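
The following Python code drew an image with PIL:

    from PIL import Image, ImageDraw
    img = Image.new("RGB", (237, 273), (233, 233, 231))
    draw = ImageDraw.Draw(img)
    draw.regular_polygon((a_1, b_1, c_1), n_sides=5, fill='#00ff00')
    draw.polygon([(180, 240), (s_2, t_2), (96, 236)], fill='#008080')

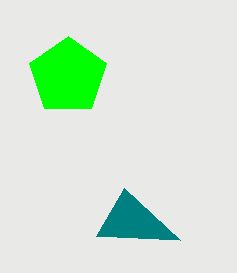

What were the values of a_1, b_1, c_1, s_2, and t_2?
a_1 = 68; b_1 = 76; c_1 = 40; s_2 = 124; t_2 = 188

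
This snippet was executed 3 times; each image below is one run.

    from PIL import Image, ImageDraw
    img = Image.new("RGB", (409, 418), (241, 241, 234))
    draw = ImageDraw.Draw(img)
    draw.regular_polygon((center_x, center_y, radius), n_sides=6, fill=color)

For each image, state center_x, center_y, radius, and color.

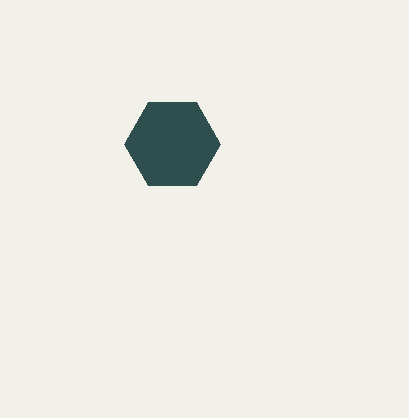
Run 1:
center_x = 172
center_y = 144
radius = 48
color = 'darkslategray'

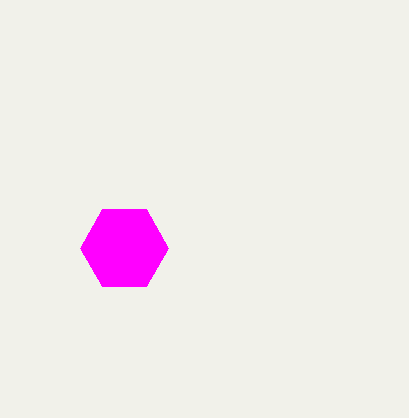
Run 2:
center_x = 124
center_y = 248
radius = 44
color = 'magenta'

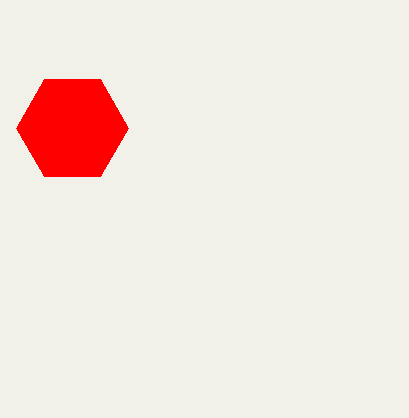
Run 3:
center_x = 72; center_y = 128; radius = 56; color = 'red'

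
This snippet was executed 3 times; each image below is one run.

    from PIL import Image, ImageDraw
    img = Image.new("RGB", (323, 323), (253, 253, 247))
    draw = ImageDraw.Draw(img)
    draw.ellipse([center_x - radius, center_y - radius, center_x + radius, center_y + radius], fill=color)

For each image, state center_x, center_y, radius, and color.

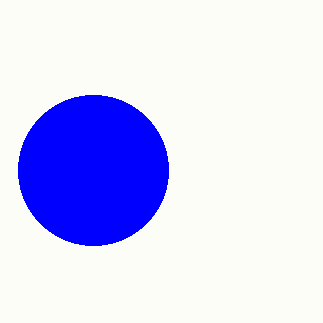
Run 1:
center_x = 93; center_y = 170; radius = 75; color = 'blue'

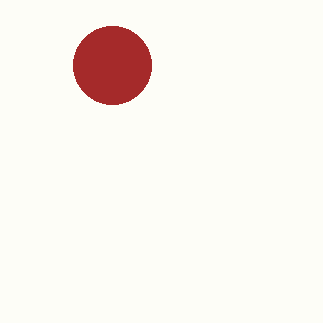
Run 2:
center_x = 112, center_y = 65, radius = 39, color = 'brown'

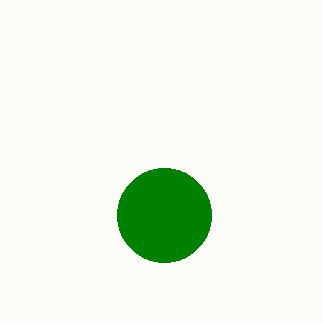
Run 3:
center_x = 164
center_y = 215
radius = 47
color = 'green'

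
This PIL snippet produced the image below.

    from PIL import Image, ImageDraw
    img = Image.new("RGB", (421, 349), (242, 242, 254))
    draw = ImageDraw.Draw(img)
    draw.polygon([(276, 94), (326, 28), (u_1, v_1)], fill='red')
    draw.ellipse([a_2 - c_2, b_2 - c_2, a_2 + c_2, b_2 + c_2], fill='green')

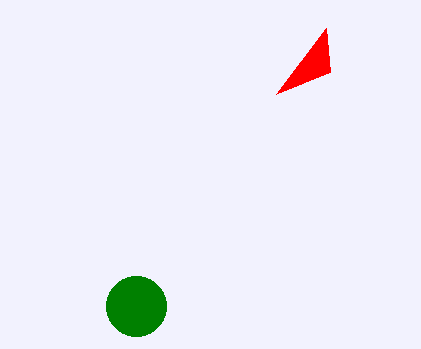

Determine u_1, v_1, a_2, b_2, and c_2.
u_1 = 330
v_1 = 72
a_2 = 136
b_2 = 306
c_2 = 30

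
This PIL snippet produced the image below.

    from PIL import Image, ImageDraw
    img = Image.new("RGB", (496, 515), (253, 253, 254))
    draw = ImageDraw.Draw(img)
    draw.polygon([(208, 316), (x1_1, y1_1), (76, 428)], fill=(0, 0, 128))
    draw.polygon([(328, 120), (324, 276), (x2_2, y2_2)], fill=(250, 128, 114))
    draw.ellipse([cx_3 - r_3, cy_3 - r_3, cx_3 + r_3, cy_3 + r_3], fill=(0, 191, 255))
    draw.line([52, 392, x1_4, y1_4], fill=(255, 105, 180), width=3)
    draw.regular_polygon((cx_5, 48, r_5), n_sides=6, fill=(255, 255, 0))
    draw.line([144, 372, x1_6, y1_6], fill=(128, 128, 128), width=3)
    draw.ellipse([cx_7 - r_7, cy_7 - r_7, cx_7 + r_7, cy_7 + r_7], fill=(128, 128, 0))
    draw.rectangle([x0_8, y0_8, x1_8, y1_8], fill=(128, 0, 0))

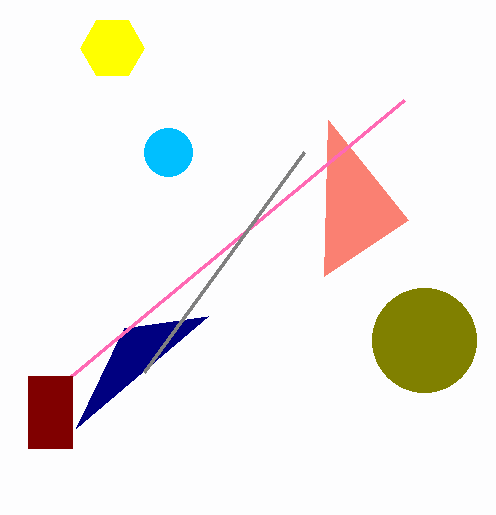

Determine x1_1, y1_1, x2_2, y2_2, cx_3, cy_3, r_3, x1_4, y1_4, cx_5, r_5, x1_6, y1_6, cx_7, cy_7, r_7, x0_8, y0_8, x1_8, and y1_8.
x1_1 = 124
y1_1 = 328
x2_2 = 408
y2_2 = 220
cx_3 = 168
cy_3 = 152
r_3 = 24
x1_4 = 404
y1_4 = 100
cx_5 = 112
r_5 = 32
x1_6 = 304
y1_6 = 152
cx_7 = 424
cy_7 = 340
r_7 = 52
x0_8 = 28
y0_8 = 376
x1_8 = 72
y1_8 = 448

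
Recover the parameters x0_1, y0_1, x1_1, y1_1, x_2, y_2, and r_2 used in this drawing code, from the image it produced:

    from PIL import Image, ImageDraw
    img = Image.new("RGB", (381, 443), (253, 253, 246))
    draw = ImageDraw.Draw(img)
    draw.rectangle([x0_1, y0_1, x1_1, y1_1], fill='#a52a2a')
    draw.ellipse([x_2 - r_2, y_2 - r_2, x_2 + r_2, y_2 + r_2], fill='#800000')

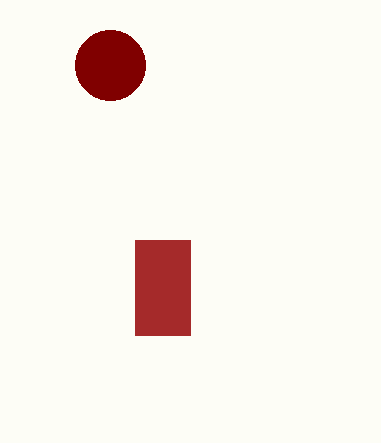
x0_1 = 135; y0_1 = 240; x1_1 = 190; y1_1 = 335; x_2 = 110; y_2 = 65; r_2 = 35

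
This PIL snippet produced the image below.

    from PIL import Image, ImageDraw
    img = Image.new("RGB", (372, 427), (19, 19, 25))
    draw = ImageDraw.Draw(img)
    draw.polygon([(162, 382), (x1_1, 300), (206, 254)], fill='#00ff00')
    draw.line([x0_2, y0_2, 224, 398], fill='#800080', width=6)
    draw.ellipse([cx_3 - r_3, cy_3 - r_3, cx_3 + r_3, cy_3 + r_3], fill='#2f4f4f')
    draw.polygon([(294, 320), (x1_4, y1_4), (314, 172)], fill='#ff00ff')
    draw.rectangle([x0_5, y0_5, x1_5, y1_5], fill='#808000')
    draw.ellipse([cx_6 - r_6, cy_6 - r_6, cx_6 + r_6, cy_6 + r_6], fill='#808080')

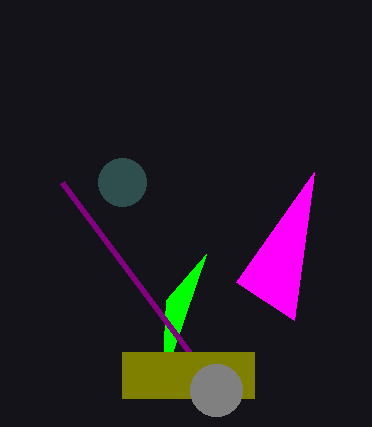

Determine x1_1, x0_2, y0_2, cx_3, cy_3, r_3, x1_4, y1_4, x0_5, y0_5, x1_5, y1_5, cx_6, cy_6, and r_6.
x1_1 = 166; x0_2 = 62; y0_2 = 182; cx_3 = 122; cy_3 = 182; r_3 = 24; x1_4 = 236; y1_4 = 282; x0_5 = 122; y0_5 = 352; x1_5 = 254; y1_5 = 398; cx_6 = 216; cy_6 = 390; r_6 = 26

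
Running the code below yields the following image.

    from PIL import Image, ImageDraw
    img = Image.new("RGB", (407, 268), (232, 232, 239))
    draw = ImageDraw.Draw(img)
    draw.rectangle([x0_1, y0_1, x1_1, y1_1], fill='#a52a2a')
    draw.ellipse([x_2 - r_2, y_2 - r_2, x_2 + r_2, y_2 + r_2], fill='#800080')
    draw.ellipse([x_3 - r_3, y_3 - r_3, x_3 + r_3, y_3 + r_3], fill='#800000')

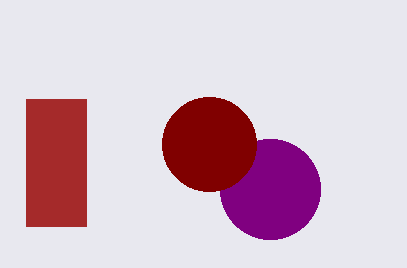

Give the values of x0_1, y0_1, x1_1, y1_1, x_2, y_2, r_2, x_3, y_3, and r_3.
x0_1 = 26; y0_1 = 99; x1_1 = 86; y1_1 = 226; x_2 = 270; y_2 = 189; r_2 = 50; x_3 = 209; y_3 = 144; r_3 = 47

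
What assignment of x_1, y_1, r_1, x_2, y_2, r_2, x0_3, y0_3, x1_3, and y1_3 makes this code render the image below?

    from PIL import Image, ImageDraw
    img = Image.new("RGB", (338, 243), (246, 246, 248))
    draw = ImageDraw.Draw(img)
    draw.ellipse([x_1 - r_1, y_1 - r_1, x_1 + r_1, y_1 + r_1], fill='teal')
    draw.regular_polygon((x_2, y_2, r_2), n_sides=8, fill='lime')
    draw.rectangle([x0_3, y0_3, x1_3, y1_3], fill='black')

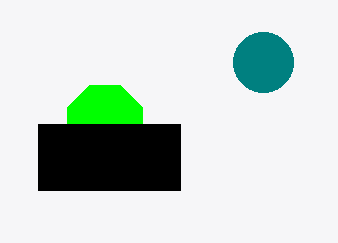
x_1 = 263, y_1 = 62, r_1 = 30, x_2 = 105, y_2 = 123, r_2 = 41, x0_3 = 38, y0_3 = 124, x1_3 = 180, y1_3 = 190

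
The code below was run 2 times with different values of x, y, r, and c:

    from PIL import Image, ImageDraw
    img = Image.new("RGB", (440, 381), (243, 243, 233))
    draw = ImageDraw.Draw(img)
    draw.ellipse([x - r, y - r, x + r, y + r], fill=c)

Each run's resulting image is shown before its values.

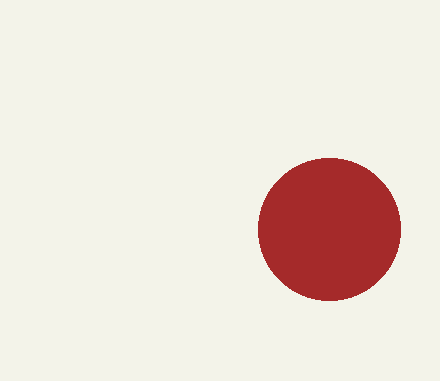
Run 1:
x = 329; y = 229; r = 71; c = 'brown'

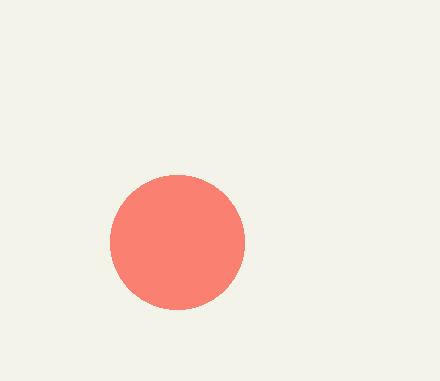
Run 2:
x = 177
y = 242
r = 67
c = 'salmon'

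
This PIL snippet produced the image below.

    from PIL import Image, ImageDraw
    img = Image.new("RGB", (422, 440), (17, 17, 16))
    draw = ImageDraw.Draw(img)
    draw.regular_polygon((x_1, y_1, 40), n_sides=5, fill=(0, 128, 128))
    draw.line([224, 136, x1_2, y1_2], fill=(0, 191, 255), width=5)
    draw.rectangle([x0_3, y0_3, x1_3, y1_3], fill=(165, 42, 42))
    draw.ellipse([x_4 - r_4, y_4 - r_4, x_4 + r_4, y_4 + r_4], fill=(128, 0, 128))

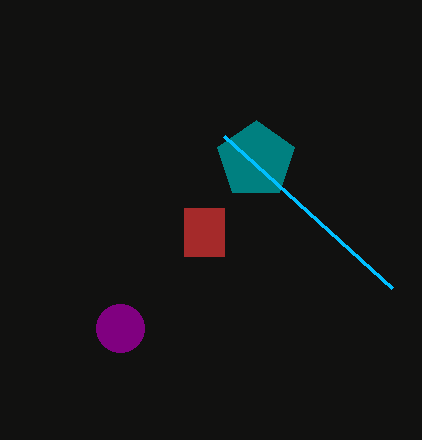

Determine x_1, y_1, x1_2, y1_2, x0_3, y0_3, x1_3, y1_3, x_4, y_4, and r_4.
x_1 = 256, y_1 = 160, x1_2 = 392, y1_2 = 288, x0_3 = 184, y0_3 = 208, x1_3 = 224, y1_3 = 256, x_4 = 120, y_4 = 328, r_4 = 24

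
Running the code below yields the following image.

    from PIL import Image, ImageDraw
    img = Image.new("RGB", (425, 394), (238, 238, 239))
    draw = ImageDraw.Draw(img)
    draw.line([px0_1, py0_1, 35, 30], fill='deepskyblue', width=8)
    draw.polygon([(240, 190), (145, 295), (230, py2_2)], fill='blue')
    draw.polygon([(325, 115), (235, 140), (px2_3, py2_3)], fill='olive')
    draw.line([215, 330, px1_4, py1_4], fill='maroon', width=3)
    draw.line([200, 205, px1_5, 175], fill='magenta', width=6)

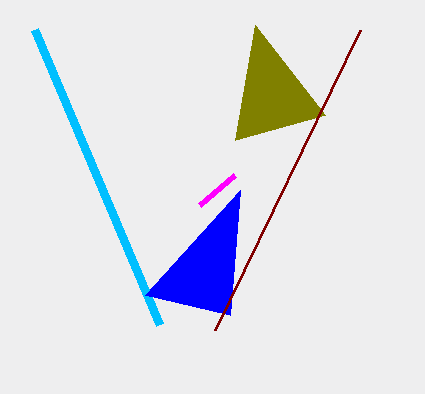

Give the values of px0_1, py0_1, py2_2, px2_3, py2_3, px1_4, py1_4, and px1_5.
px0_1 = 160, py0_1 = 325, py2_2 = 315, px2_3 = 255, py2_3 = 25, px1_4 = 360, py1_4 = 30, px1_5 = 235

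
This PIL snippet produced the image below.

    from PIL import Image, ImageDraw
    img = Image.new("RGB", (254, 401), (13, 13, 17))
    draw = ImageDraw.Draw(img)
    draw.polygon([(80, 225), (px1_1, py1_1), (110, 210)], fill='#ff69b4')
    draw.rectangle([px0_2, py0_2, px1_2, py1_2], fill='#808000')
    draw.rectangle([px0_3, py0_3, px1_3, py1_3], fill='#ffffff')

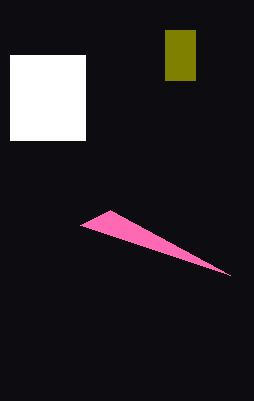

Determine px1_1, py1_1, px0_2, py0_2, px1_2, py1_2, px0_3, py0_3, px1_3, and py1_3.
px1_1 = 230
py1_1 = 275
px0_2 = 165
py0_2 = 30
px1_2 = 195
py1_2 = 80
px0_3 = 10
py0_3 = 55
px1_3 = 85
py1_3 = 140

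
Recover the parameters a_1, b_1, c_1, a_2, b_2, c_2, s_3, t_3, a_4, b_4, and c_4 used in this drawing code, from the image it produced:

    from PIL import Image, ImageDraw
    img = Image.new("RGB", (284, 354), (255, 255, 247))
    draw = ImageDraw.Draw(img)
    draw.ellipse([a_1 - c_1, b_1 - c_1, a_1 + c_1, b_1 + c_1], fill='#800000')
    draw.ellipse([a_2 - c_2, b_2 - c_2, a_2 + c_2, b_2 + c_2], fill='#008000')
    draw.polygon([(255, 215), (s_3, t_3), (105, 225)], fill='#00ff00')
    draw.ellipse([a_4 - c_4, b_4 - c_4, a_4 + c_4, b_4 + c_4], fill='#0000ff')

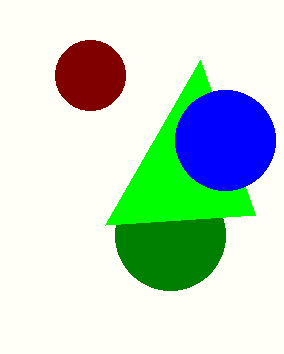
a_1 = 90; b_1 = 75; c_1 = 35; a_2 = 170; b_2 = 235; c_2 = 55; s_3 = 200; t_3 = 60; a_4 = 225; b_4 = 140; c_4 = 50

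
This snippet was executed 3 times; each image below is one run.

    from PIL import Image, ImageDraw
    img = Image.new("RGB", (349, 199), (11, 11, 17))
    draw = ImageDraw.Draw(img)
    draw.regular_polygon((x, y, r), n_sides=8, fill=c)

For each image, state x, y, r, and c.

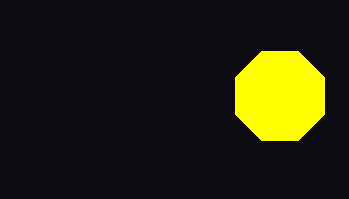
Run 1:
x = 280, y = 96, r = 48, c = 'yellow'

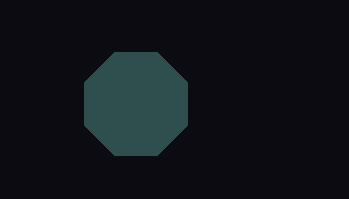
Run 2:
x = 136, y = 104, r = 56, c = 'darkslategray'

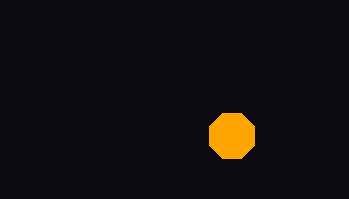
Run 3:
x = 232, y = 136, r = 24, c = 'orange'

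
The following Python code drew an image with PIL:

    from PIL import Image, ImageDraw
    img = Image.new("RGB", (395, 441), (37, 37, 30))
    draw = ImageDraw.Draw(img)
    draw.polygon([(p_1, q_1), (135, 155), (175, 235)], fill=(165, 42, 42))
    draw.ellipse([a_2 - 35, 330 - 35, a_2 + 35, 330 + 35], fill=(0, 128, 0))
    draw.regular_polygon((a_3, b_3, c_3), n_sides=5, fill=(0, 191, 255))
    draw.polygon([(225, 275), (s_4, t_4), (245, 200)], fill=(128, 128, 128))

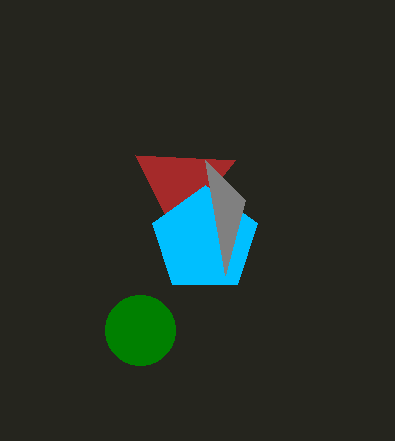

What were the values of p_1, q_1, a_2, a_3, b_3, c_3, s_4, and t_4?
p_1 = 235
q_1 = 160
a_2 = 140
a_3 = 205
b_3 = 240
c_3 = 55
s_4 = 205
t_4 = 160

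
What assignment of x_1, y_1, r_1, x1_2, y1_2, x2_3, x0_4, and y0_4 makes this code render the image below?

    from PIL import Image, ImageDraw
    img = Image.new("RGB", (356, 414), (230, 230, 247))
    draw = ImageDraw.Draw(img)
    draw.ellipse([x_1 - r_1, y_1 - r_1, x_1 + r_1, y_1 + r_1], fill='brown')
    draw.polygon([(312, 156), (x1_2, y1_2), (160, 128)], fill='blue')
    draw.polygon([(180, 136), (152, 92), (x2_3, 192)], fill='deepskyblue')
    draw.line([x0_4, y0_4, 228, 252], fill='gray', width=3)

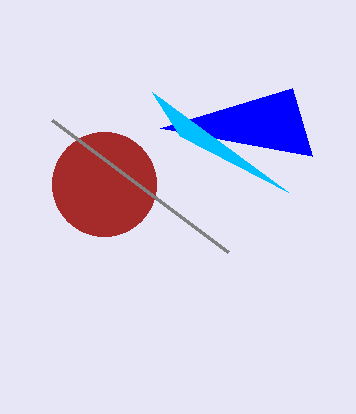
x_1 = 104, y_1 = 184, r_1 = 52, x1_2 = 292, y1_2 = 88, x2_3 = 288, x0_4 = 52, y0_4 = 120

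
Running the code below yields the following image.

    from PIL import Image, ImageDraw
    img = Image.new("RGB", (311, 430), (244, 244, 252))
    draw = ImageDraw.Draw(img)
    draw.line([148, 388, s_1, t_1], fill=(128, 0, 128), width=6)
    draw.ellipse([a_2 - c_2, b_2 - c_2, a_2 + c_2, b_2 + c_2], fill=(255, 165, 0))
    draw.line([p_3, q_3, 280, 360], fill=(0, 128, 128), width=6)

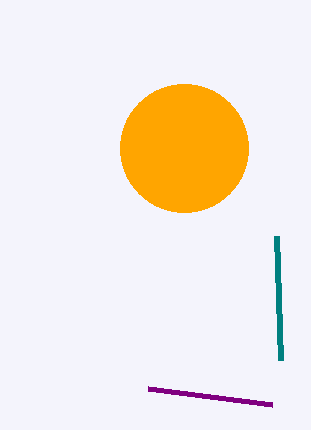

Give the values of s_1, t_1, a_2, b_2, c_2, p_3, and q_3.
s_1 = 272, t_1 = 404, a_2 = 184, b_2 = 148, c_2 = 64, p_3 = 276, q_3 = 236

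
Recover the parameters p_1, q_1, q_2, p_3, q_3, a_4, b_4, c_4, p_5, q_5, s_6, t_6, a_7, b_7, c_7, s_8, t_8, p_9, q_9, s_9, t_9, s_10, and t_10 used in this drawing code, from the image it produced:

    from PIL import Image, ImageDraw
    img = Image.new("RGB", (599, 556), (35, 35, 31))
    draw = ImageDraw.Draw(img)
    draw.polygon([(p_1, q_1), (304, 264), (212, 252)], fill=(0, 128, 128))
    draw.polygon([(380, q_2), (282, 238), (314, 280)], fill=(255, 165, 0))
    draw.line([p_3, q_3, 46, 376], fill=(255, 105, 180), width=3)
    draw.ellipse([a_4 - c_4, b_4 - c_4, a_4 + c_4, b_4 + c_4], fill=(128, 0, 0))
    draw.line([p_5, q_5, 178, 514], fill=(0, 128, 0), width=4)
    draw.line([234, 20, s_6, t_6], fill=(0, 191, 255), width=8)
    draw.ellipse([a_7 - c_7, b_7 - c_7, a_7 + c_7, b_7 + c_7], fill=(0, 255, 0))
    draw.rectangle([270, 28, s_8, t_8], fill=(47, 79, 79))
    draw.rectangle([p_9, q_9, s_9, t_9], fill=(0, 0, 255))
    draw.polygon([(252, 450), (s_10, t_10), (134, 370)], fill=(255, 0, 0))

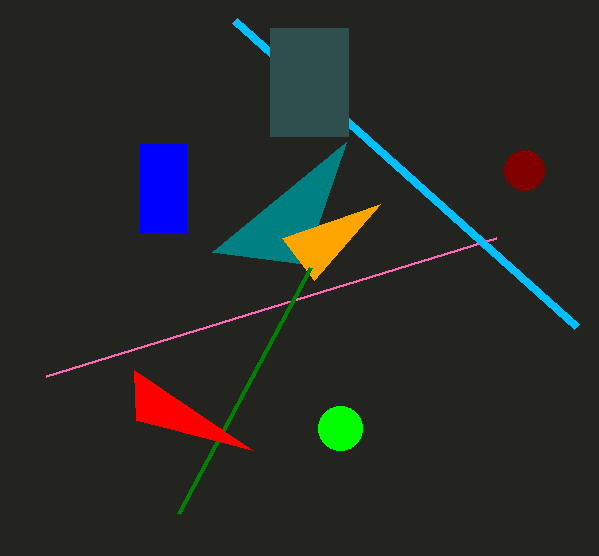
p_1 = 346; q_1 = 142; q_2 = 204; p_3 = 496; q_3 = 238; a_4 = 524; b_4 = 170; c_4 = 20; p_5 = 310; q_5 = 268; s_6 = 576; t_6 = 326; a_7 = 340; b_7 = 428; c_7 = 22; s_8 = 348; t_8 = 136; p_9 = 140; q_9 = 144; s_9 = 186; t_9 = 232; s_10 = 136; t_10 = 420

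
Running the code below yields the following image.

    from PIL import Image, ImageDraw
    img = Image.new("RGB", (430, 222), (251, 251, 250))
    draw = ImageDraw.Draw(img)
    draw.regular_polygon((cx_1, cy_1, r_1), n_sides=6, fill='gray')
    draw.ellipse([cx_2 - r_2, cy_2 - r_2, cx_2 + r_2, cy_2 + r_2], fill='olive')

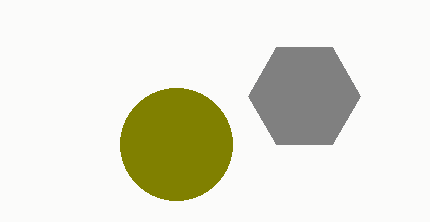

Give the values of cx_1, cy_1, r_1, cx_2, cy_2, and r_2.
cx_1 = 304
cy_1 = 96
r_1 = 56
cx_2 = 176
cy_2 = 144
r_2 = 56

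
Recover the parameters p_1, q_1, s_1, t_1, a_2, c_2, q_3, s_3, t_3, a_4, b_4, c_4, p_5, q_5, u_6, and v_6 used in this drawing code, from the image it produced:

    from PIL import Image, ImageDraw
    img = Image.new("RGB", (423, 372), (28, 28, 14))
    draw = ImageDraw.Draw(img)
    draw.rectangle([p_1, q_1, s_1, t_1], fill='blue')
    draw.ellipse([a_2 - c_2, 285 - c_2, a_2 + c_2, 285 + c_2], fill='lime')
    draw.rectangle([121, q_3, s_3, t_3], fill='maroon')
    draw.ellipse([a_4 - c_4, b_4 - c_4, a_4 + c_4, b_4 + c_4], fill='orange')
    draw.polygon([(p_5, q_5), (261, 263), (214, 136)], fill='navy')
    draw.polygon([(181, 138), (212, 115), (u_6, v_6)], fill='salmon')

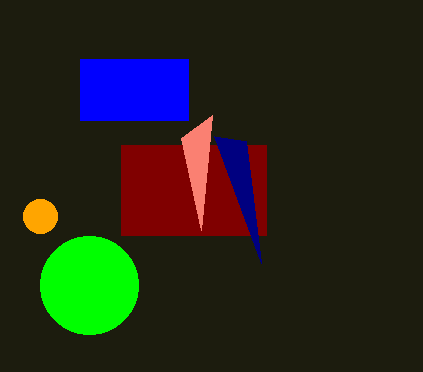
p_1 = 80, q_1 = 59, s_1 = 188, t_1 = 120, a_2 = 89, c_2 = 49, q_3 = 145, s_3 = 266, t_3 = 235, a_4 = 40, b_4 = 216, c_4 = 17, p_5 = 246, q_5 = 141, u_6 = 201, v_6 = 230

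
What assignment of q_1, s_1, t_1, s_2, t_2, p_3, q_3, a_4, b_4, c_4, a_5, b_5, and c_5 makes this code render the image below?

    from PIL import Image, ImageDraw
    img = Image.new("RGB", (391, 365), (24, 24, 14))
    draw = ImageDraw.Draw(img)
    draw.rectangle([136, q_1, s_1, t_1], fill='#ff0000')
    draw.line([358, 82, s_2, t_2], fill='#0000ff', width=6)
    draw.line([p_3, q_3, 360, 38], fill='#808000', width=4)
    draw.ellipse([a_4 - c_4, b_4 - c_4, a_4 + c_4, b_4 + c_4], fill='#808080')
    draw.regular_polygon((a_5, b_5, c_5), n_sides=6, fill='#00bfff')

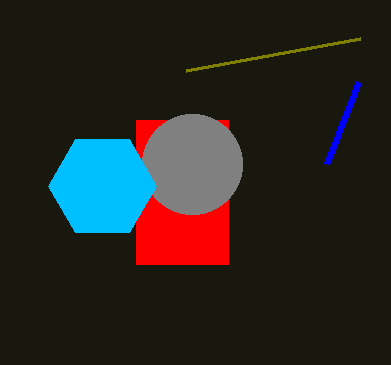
q_1 = 120; s_1 = 228; t_1 = 264; s_2 = 326; t_2 = 164; p_3 = 186; q_3 = 70; a_4 = 192; b_4 = 164; c_4 = 50; a_5 = 102; b_5 = 186; c_5 = 54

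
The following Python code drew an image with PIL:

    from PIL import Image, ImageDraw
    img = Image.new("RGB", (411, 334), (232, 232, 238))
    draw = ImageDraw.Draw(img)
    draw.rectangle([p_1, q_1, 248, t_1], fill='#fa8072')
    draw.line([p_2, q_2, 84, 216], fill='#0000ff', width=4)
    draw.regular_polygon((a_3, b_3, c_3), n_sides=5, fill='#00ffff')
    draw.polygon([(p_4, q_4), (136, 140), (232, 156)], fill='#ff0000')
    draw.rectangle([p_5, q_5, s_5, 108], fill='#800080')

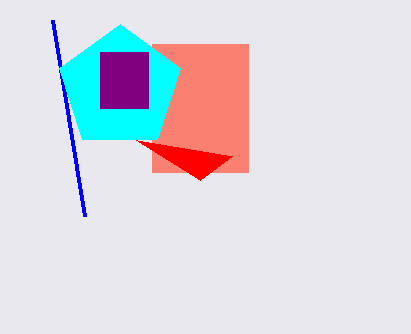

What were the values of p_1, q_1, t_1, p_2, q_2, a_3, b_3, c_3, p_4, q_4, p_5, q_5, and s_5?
p_1 = 152, q_1 = 44, t_1 = 172, p_2 = 52, q_2 = 20, a_3 = 120, b_3 = 88, c_3 = 64, p_4 = 200, q_4 = 180, p_5 = 100, q_5 = 52, s_5 = 148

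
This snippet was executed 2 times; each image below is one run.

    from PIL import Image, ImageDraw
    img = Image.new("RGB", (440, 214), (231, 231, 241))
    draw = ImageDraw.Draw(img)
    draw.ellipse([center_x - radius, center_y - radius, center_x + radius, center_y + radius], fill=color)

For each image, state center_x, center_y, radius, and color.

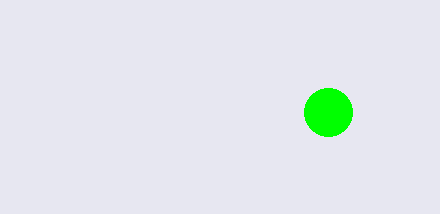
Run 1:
center_x = 328; center_y = 112; radius = 24; color = 'lime'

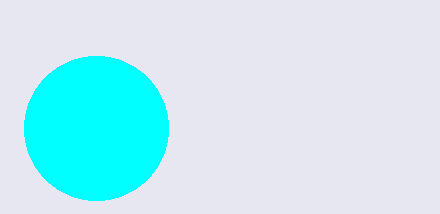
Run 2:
center_x = 96
center_y = 128
radius = 72
color = 'cyan'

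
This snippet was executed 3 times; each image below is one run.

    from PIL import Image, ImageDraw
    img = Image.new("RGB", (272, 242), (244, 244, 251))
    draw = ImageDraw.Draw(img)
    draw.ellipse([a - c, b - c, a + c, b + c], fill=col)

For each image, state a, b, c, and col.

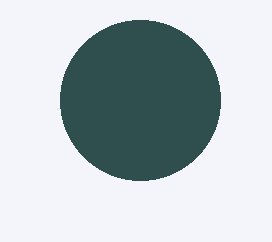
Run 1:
a = 140
b = 100
c = 80
col = 'darkslategray'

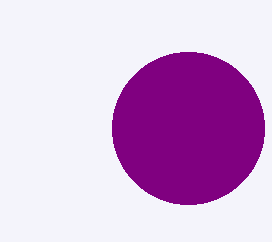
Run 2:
a = 188, b = 128, c = 76, col = 'purple'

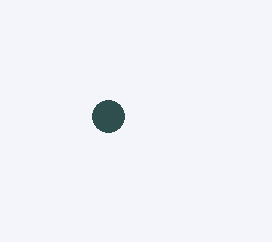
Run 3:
a = 108; b = 116; c = 16; col = 'darkslategray'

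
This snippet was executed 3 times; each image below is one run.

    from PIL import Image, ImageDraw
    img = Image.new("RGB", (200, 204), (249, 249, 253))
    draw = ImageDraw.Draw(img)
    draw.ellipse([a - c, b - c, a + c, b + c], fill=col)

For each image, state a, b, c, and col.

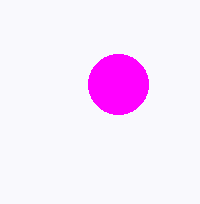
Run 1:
a = 118, b = 84, c = 30, col = 'magenta'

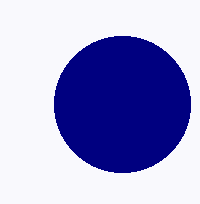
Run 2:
a = 122
b = 104
c = 68
col = 'navy'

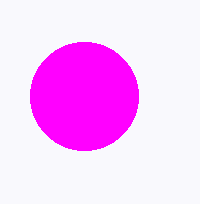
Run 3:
a = 84; b = 96; c = 54; col = 'magenta'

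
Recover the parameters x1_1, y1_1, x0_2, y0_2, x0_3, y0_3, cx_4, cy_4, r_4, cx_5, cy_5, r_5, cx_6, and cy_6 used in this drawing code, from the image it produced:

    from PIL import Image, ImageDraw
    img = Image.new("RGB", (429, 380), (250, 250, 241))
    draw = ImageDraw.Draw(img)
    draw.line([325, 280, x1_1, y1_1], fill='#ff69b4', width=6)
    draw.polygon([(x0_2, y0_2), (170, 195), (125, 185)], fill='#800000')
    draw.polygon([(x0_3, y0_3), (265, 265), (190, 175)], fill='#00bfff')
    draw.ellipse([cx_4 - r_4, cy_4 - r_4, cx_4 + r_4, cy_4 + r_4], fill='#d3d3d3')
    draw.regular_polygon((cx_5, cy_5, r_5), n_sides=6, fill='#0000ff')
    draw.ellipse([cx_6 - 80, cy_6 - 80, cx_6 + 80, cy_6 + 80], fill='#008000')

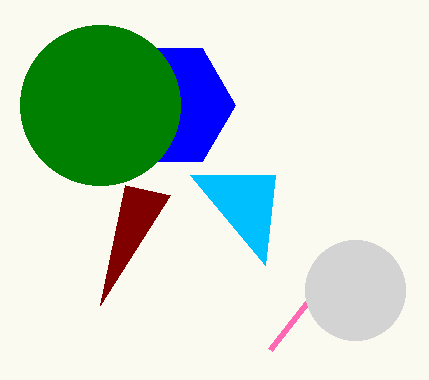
x1_1 = 270
y1_1 = 350
x0_2 = 100
y0_2 = 305
x0_3 = 275
y0_3 = 175
cx_4 = 355
cy_4 = 290
r_4 = 50
cx_5 = 170
cy_5 = 105
r_5 = 65
cx_6 = 100
cy_6 = 105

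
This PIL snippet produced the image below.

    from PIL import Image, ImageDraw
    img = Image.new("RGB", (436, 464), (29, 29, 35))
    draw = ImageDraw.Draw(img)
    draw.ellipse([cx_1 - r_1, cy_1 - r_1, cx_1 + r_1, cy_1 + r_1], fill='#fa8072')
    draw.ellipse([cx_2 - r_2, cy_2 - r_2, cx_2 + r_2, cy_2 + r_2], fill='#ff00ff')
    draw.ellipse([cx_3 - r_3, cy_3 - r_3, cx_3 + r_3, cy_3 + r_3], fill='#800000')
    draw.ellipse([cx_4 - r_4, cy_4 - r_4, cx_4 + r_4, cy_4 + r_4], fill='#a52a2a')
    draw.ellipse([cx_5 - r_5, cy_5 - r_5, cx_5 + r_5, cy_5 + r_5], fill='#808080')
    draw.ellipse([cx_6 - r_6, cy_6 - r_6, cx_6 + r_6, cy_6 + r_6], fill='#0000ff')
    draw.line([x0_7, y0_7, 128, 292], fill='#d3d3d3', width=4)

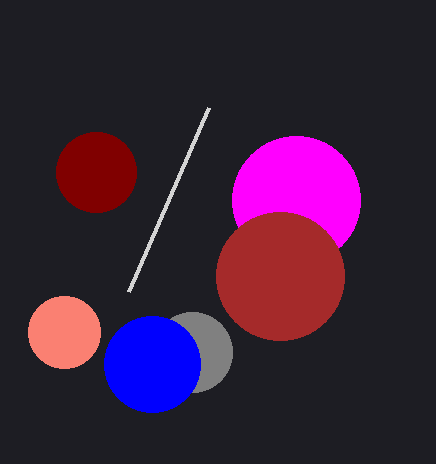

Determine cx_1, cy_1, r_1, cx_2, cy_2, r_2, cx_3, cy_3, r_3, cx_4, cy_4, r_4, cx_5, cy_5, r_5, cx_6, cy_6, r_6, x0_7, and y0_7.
cx_1 = 64, cy_1 = 332, r_1 = 36, cx_2 = 296, cy_2 = 200, r_2 = 64, cx_3 = 96, cy_3 = 172, r_3 = 40, cx_4 = 280, cy_4 = 276, r_4 = 64, cx_5 = 192, cy_5 = 352, r_5 = 40, cx_6 = 152, cy_6 = 364, r_6 = 48, x0_7 = 208, y0_7 = 108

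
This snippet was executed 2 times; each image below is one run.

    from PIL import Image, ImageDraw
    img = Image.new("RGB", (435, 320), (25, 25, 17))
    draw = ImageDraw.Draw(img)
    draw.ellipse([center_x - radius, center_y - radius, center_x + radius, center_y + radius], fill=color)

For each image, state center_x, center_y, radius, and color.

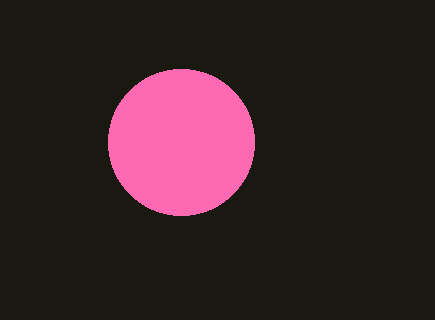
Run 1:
center_x = 181, center_y = 142, radius = 73, color = 'hotpink'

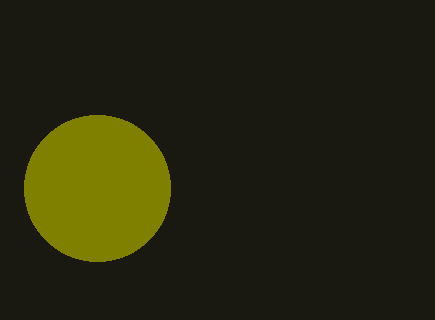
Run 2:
center_x = 97, center_y = 188, radius = 73, color = 'olive'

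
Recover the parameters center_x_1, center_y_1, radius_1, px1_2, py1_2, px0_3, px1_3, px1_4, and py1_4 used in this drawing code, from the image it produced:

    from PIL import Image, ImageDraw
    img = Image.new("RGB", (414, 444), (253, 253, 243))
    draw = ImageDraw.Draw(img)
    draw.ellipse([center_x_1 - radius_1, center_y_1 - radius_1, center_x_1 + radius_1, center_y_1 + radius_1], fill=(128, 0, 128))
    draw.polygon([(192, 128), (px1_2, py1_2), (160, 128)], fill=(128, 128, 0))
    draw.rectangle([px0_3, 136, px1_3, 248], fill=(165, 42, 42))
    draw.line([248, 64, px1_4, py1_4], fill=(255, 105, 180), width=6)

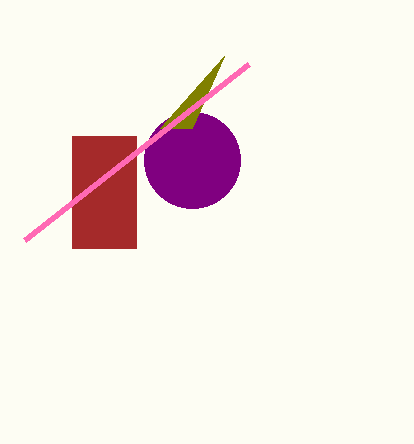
center_x_1 = 192, center_y_1 = 160, radius_1 = 48, px1_2 = 224, py1_2 = 56, px0_3 = 72, px1_3 = 136, px1_4 = 24, py1_4 = 240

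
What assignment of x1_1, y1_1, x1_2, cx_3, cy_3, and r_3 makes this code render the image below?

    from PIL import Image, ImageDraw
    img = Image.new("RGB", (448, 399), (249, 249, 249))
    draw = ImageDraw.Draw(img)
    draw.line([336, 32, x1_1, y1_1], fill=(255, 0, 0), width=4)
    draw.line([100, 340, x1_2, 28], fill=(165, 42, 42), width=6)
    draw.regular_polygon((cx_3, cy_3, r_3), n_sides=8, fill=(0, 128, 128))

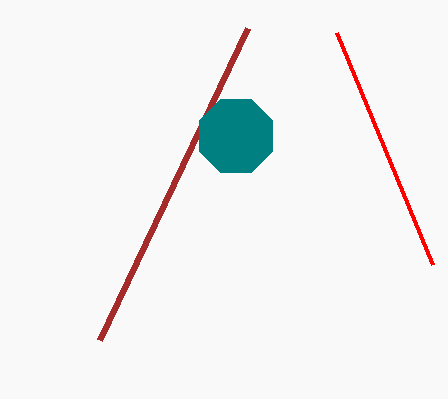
x1_1 = 432, y1_1 = 264, x1_2 = 248, cx_3 = 236, cy_3 = 136, r_3 = 40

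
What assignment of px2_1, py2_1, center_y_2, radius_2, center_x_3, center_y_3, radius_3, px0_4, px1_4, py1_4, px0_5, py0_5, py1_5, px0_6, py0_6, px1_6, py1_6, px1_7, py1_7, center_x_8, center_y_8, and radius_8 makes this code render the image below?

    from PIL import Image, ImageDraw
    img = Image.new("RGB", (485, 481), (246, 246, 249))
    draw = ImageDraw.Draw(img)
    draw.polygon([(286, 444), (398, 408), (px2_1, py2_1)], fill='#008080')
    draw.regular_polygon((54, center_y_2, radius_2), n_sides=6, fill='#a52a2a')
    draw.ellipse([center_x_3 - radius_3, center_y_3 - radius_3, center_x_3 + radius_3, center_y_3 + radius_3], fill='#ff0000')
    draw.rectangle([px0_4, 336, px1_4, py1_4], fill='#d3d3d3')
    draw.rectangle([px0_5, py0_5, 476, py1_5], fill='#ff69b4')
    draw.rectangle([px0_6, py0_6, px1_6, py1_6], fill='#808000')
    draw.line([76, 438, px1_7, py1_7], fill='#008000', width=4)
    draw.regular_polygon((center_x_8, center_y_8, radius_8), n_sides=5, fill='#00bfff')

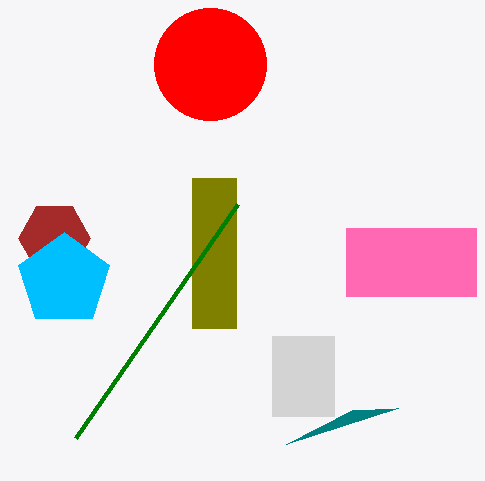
px2_1 = 352, py2_1 = 410, center_y_2 = 238, radius_2 = 36, center_x_3 = 210, center_y_3 = 64, radius_3 = 56, px0_4 = 272, px1_4 = 334, py1_4 = 416, px0_5 = 346, py0_5 = 228, py1_5 = 296, px0_6 = 192, py0_6 = 178, px1_6 = 236, py1_6 = 328, px1_7 = 238, py1_7 = 204, center_x_8 = 64, center_y_8 = 280, radius_8 = 48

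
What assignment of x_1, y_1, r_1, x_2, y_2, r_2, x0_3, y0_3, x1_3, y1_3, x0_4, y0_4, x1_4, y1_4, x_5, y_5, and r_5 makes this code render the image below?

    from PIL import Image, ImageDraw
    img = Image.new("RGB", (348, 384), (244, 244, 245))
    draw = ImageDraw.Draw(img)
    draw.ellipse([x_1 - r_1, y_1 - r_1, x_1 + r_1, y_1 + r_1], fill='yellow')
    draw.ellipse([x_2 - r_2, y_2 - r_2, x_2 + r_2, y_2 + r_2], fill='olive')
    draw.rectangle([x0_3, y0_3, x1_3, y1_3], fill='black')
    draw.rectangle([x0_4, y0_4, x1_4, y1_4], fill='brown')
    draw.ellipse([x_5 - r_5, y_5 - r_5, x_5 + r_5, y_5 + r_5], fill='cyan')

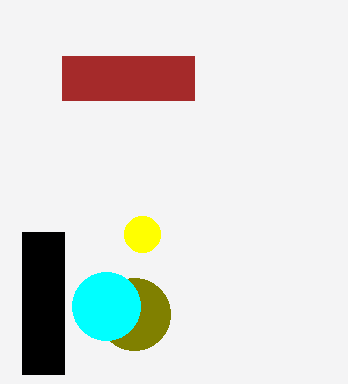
x_1 = 142
y_1 = 234
r_1 = 18
x_2 = 134
y_2 = 314
r_2 = 36
x0_3 = 22
y0_3 = 232
x1_3 = 64
y1_3 = 374
x0_4 = 62
y0_4 = 56
x1_4 = 194
y1_4 = 100
x_5 = 106
y_5 = 306
r_5 = 34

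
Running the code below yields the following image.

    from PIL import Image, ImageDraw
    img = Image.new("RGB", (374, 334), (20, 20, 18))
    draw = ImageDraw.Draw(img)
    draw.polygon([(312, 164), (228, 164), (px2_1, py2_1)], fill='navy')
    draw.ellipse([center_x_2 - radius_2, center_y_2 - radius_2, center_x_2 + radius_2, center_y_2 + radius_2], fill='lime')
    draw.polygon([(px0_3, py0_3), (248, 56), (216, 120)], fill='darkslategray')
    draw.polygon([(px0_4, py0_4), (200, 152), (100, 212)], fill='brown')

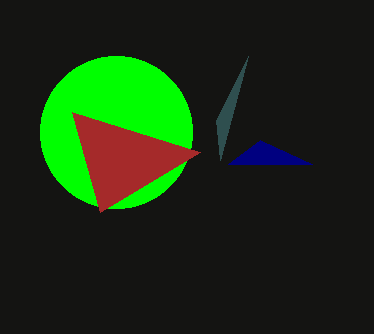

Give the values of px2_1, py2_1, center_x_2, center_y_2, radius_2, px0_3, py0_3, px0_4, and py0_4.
px2_1 = 260
py2_1 = 140
center_x_2 = 116
center_y_2 = 132
radius_2 = 76
px0_3 = 220
py0_3 = 160
px0_4 = 72
py0_4 = 112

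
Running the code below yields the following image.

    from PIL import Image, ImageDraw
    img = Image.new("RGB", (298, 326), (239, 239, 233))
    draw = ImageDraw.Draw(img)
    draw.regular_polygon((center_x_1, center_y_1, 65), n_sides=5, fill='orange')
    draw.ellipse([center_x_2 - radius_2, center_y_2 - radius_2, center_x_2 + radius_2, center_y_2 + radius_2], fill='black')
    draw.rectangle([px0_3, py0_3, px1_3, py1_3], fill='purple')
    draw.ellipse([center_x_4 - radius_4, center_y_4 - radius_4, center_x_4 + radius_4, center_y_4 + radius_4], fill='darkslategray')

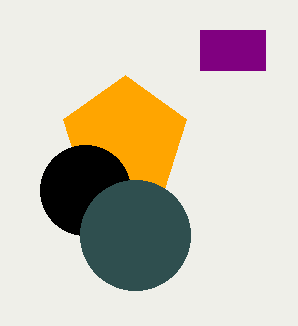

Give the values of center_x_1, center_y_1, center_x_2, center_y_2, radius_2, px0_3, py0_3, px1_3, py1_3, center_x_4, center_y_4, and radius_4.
center_x_1 = 125
center_y_1 = 140
center_x_2 = 85
center_y_2 = 190
radius_2 = 45
px0_3 = 200
py0_3 = 30
px1_3 = 265
py1_3 = 70
center_x_4 = 135
center_y_4 = 235
radius_4 = 55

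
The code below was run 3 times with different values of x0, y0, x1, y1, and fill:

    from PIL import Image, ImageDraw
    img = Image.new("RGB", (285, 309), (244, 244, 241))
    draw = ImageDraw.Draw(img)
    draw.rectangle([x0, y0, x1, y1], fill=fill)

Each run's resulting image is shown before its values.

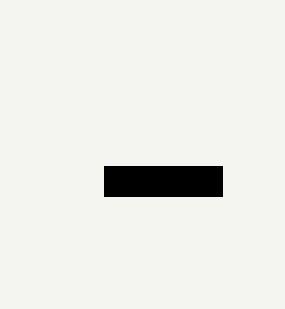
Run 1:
x0 = 104, y0 = 166, x1 = 222, y1 = 196, fill = 'black'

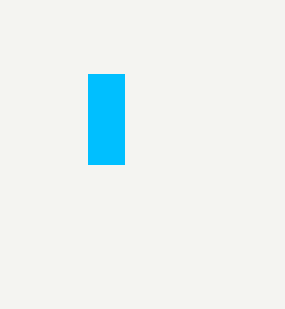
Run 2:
x0 = 88; y0 = 74; x1 = 124; y1 = 164; fill = 'deepskyblue'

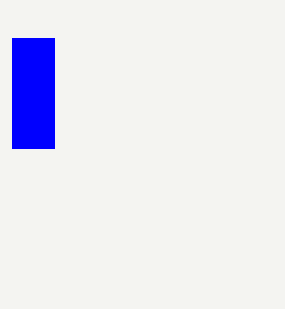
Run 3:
x0 = 12, y0 = 38, x1 = 54, y1 = 148, fill = 'blue'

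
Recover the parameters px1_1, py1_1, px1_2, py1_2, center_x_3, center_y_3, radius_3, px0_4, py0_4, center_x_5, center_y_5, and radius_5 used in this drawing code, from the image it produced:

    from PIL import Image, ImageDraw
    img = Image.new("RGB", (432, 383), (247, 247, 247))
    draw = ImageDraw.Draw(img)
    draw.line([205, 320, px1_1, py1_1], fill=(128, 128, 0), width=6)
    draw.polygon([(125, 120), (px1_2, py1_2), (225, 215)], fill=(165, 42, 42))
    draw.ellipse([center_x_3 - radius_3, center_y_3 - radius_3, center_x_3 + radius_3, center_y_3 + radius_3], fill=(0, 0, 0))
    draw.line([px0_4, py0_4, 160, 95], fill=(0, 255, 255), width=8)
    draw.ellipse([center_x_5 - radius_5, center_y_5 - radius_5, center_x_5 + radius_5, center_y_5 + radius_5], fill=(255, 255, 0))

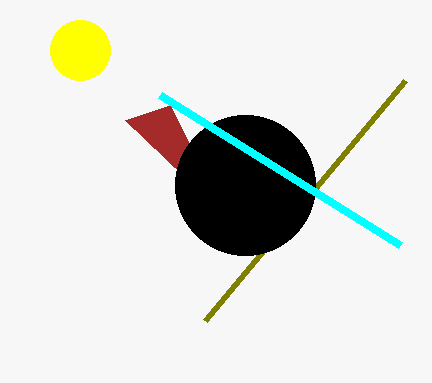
px1_1 = 405, py1_1 = 80, px1_2 = 170, py1_2 = 105, center_x_3 = 245, center_y_3 = 185, radius_3 = 70, px0_4 = 400, py0_4 = 245, center_x_5 = 80, center_y_5 = 50, radius_5 = 30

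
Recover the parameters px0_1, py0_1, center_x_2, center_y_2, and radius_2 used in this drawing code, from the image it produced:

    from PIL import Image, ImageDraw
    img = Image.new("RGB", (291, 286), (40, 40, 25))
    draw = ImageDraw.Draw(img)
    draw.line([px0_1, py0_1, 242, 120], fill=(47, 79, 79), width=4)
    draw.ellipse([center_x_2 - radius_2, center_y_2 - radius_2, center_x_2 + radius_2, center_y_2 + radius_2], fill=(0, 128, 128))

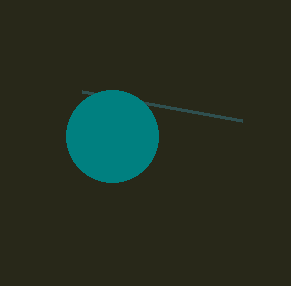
px0_1 = 82; py0_1 = 91; center_x_2 = 112; center_y_2 = 136; radius_2 = 46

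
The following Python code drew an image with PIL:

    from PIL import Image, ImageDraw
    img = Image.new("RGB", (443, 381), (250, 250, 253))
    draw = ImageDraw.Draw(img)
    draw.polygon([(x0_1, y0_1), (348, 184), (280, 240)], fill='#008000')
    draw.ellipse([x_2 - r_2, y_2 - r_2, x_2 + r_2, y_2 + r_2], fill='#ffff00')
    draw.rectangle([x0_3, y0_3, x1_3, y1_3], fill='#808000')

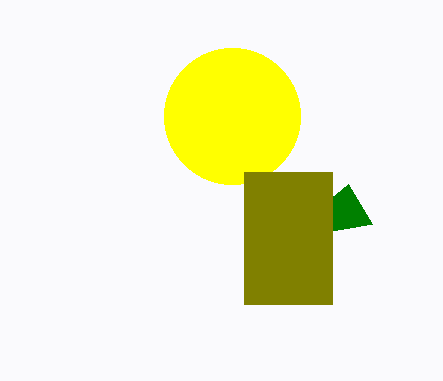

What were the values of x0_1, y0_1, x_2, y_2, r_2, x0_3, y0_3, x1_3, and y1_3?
x0_1 = 372
y0_1 = 224
x_2 = 232
y_2 = 116
r_2 = 68
x0_3 = 244
y0_3 = 172
x1_3 = 332
y1_3 = 304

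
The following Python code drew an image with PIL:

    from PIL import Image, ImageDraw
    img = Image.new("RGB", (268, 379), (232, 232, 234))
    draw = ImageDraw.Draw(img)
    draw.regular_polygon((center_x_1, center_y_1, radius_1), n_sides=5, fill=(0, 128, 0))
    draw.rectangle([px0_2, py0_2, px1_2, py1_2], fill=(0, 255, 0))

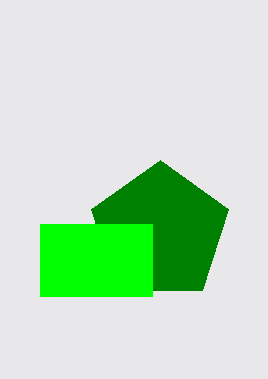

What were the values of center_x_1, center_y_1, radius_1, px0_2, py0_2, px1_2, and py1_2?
center_x_1 = 160
center_y_1 = 232
radius_1 = 72
px0_2 = 40
py0_2 = 224
px1_2 = 152
py1_2 = 296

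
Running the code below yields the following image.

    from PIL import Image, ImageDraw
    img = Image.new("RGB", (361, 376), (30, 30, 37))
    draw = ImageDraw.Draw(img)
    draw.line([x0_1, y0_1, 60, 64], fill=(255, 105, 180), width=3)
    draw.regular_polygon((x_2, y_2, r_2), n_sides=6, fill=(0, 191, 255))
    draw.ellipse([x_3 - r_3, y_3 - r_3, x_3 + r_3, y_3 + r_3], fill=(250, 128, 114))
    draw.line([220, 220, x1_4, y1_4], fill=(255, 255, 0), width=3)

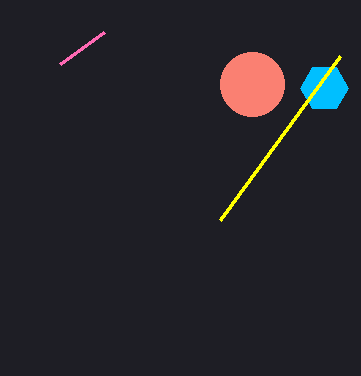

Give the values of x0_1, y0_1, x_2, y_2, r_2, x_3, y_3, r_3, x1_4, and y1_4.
x0_1 = 104, y0_1 = 32, x_2 = 324, y_2 = 88, r_2 = 24, x_3 = 252, y_3 = 84, r_3 = 32, x1_4 = 340, y1_4 = 56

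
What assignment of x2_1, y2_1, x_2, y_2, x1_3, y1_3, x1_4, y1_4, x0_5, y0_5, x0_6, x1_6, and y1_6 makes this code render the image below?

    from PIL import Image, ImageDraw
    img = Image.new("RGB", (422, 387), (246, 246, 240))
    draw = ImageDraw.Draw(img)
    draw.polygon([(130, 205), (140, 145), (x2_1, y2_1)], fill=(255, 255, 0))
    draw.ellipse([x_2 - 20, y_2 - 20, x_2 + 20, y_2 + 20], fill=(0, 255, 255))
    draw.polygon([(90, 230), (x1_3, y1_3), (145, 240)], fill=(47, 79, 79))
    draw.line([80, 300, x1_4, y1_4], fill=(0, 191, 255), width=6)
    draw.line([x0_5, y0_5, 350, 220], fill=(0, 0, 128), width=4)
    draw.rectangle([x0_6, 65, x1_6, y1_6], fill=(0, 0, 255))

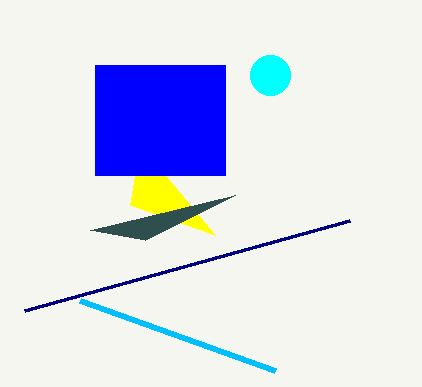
x2_1 = 215
y2_1 = 235
x_2 = 270
y_2 = 75
x1_3 = 235
y1_3 = 195
x1_4 = 275
y1_4 = 370
x0_5 = 25
y0_5 = 310
x0_6 = 95
x1_6 = 225
y1_6 = 175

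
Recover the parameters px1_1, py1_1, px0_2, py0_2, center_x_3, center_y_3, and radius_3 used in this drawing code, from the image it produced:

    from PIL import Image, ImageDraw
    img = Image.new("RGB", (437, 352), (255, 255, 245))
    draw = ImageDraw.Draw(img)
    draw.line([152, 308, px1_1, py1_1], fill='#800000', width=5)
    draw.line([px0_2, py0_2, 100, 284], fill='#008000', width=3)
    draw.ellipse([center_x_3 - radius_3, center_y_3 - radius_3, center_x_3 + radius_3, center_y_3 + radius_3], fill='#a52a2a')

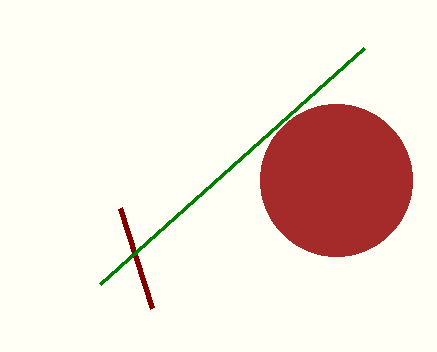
px1_1 = 120, py1_1 = 208, px0_2 = 364, py0_2 = 48, center_x_3 = 336, center_y_3 = 180, radius_3 = 76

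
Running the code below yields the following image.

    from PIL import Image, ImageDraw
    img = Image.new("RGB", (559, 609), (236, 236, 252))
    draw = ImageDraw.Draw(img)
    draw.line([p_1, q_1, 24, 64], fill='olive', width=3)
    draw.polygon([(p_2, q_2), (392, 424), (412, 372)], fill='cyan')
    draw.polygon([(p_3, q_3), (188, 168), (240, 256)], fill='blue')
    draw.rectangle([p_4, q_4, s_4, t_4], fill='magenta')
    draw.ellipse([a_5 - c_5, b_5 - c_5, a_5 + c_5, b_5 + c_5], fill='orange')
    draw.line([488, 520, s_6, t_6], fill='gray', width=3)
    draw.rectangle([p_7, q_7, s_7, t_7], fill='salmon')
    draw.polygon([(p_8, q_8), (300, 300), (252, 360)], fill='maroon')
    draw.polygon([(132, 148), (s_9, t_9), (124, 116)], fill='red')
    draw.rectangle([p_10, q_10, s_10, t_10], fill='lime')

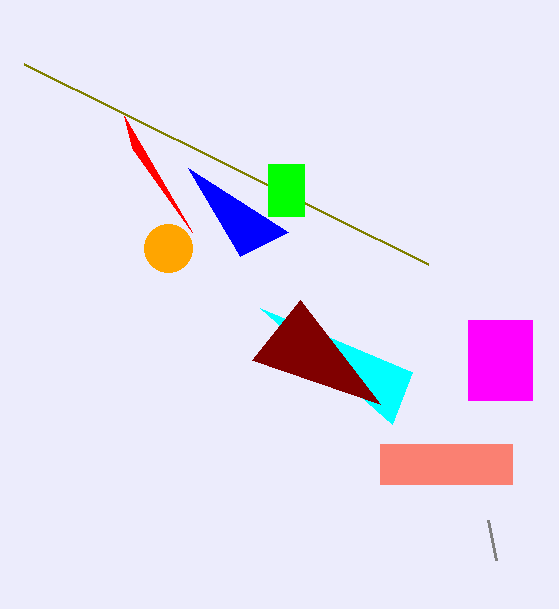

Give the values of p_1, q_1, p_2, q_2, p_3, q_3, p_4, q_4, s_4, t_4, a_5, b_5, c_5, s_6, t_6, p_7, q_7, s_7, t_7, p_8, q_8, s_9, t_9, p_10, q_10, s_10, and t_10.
p_1 = 428
q_1 = 264
p_2 = 260
q_2 = 308
p_3 = 288
q_3 = 232
p_4 = 468
q_4 = 320
s_4 = 532
t_4 = 400
a_5 = 168
b_5 = 248
c_5 = 24
s_6 = 496
t_6 = 560
p_7 = 380
q_7 = 444
s_7 = 512
t_7 = 484
p_8 = 380
q_8 = 404
s_9 = 192
t_9 = 232
p_10 = 268
q_10 = 164
s_10 = 304
t_10 = 216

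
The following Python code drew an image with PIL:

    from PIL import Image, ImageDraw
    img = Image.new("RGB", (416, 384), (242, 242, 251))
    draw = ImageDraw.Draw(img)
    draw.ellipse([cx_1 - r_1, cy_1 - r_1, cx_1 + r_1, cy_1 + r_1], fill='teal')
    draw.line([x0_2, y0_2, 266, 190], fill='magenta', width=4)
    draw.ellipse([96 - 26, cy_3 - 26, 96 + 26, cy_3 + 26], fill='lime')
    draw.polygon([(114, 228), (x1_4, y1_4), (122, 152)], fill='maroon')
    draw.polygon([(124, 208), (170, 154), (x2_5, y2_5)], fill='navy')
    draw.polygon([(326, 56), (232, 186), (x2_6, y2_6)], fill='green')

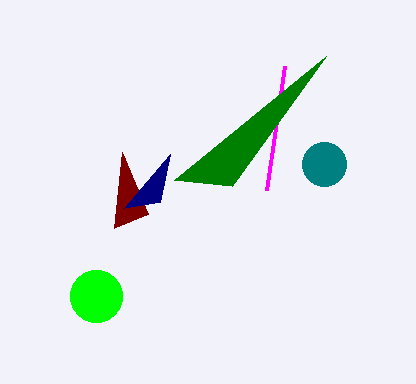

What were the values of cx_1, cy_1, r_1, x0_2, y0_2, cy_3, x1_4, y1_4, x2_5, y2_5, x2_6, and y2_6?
cx_1 = 324; cy_1 = 164; r_1 = 22; x0_2 = 284; y0_2 = 66; cy_3 = 296; x1_4 = 148; y1_4 = 214; x2_5 = 160; y2_5 = 202; x2_6 = 174; y2_6 = 180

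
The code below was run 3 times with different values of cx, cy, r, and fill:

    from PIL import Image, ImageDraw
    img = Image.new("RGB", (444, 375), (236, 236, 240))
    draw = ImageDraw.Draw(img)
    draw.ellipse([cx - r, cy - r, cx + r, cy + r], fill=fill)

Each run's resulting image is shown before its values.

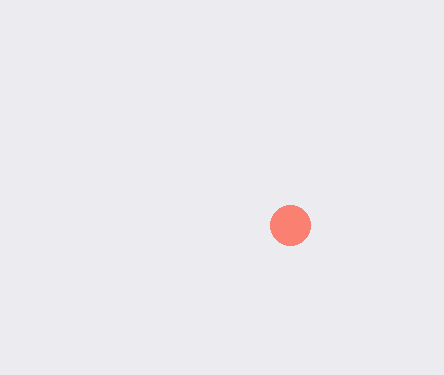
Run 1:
cx = 290
cy = 225
r = 20
fill = 'salmon'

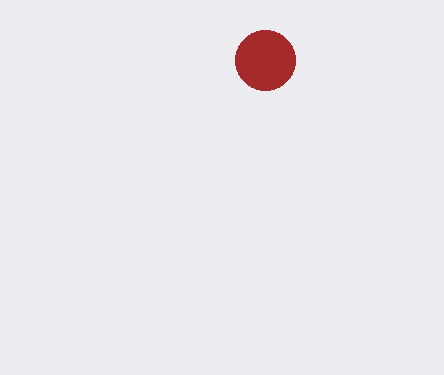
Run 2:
cx = 265
cy = 60
r = 30
fill = 'brown'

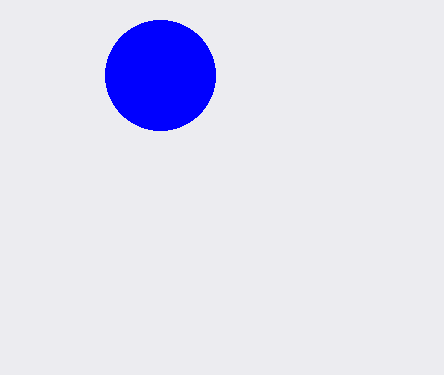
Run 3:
cx = 160; cy = 75; r = 55; fill = 'blue'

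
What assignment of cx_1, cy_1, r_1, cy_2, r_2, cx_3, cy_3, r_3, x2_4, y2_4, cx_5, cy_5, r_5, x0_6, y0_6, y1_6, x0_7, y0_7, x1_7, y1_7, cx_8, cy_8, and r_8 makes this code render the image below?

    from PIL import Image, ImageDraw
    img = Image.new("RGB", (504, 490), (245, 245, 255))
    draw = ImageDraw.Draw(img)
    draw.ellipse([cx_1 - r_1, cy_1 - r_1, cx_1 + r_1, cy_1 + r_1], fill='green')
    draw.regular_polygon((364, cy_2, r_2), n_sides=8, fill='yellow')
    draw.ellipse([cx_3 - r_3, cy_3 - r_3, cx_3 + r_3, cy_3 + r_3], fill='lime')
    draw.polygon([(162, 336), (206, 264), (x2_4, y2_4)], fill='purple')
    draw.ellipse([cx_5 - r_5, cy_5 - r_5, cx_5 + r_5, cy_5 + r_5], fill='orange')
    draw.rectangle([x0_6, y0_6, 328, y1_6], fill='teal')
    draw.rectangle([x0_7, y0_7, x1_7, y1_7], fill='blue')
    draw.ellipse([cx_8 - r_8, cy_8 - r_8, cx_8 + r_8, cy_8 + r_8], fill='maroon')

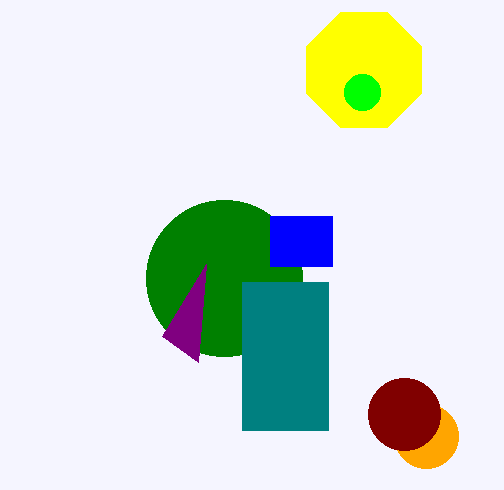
cx_1 = 224; cy_1 = 278; r_1 = 78; cy_2 = 70; r_2 = 62; cx_3 = 362; cy_3 = 92; r_3 = 18; x2_4 = 198; y2_4 = 362; cx_5 = 426; cy_5 = 436; r_5 = 32; x0_6 = 242; y0_6 = 282; y1_6 = 430; x0_7 = 270; y0_7 = 216; x1_7 = 332; y1_7 = 266; cx_8 = 404; cy_8 = 414; r_8 = 36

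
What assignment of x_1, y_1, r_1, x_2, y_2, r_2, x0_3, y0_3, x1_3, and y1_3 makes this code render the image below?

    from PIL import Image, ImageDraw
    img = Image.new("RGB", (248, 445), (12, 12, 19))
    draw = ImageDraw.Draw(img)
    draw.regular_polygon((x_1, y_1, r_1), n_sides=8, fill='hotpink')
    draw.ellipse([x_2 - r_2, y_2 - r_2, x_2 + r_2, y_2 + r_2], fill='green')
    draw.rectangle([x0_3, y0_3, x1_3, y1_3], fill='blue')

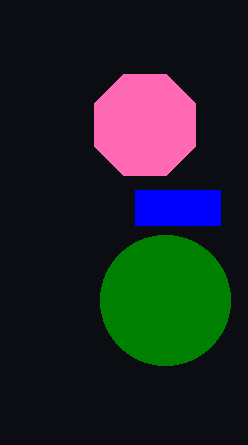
x_1 = 145
y_1 = 125
r_1 = 55
x_2 = 165
y_2 = 300
r_2 = 65
x0_3 = 135
y0_3 = 190
x1_3 = 220
y1_3 = 225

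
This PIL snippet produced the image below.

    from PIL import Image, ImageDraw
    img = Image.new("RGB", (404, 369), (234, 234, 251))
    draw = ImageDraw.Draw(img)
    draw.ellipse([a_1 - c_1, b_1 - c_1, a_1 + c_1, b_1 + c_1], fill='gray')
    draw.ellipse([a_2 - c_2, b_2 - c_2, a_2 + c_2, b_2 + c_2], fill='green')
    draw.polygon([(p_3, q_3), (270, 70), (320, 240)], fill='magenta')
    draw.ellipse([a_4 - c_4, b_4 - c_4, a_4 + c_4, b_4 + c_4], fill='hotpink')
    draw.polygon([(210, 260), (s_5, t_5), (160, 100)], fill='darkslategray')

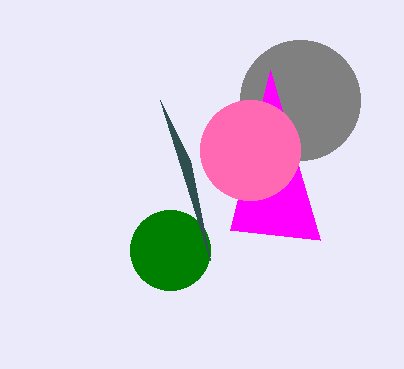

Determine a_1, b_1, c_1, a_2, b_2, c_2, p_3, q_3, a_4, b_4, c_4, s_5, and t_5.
a_1 = 300
b_1 = 100
c_1 = 60
a_2 = 170
b_2 = 250
c_2 = 40
p_3 = 230
q_3 = 230
a_4 = 250
b_4 = 150
c_4 = 50
s_5 = 190
t_5 = 160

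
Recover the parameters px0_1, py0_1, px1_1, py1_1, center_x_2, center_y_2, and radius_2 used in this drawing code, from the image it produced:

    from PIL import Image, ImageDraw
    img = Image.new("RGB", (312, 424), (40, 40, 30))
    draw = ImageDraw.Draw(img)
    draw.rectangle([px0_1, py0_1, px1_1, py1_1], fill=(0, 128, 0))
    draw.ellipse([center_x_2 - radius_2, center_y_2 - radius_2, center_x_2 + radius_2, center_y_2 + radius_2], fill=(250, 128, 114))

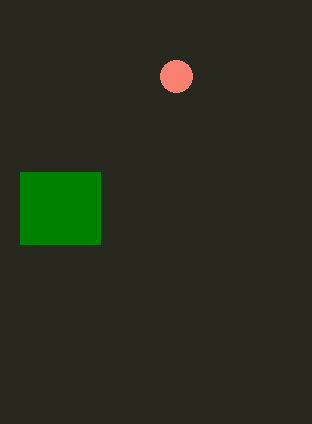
px0_1 = 20; py0_1 = 172; px1_1 = 100; py1_1 = 244; center_x_2 = 176; center_y_2 = 76; radius_2 = 16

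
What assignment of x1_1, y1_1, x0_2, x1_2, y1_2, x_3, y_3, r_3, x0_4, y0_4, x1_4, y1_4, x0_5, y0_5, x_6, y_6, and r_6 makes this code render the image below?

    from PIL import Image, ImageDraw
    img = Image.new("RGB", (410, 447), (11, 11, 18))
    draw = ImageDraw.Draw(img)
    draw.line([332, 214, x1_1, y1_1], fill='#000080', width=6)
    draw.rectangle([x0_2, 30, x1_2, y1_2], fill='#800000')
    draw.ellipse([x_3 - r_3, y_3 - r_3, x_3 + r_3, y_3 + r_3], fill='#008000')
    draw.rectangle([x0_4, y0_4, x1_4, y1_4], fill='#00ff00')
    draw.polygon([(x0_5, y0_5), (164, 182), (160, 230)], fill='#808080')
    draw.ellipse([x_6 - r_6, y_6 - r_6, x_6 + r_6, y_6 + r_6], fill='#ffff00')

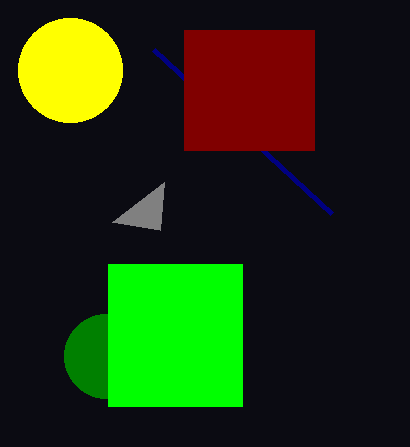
x1_1 = 154
y1_1 = 50
x0_2 = 184
x1_2 = 314
y1_2 = 150
x_3 = 106
y_3 = 356
r_3 = 42
x0_4 = 108
y0_4 = 264
x1_4 = 242
y1_4 = 406
x0_5 = 112
y0_5 = 222
x_6 = 70
y_6 = 70
r_6 = 52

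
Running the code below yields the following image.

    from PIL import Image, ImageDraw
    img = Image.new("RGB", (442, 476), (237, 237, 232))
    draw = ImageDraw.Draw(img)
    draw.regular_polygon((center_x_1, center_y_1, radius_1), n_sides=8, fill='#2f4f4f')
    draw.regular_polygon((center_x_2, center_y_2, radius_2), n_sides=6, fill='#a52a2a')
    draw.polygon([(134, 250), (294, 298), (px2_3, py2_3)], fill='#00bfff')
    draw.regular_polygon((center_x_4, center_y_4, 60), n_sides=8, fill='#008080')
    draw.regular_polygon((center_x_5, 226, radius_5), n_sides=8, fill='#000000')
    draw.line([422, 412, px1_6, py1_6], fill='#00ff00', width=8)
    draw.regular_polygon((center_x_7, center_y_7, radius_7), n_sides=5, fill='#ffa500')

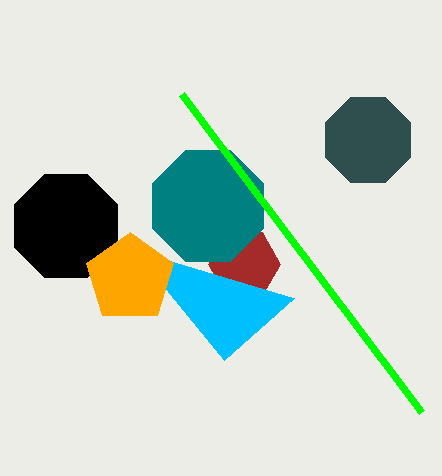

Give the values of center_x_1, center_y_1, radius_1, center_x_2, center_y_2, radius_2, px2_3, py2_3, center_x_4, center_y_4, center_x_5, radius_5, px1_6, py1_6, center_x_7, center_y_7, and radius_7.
center_x_1 = 368; center_y_1 = 140; radius_1 = 46; center_x_2 = 244; center_y_2 = 264; radius_2 = 36; px2_3 = 224; py2_3 = 360; center_x_4 = 208; center_y_4 = 206; center_x_5 = 66; radius_5 = 56; px1_6 = 182; py1_6 = 94; center_x_7 = 130; center_y_7 = 278; radius_7 = 46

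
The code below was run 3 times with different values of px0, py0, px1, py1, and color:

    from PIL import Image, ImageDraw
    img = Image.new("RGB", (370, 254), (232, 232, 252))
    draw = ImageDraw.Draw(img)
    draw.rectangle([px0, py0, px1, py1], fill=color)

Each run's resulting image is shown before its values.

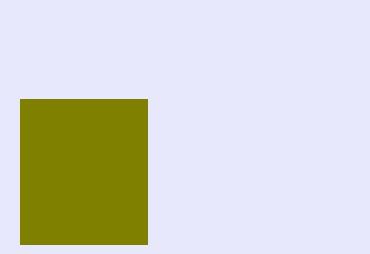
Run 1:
px0 = 20
py0 = 99
px1 = 147
py1 = 244
color = 'olive'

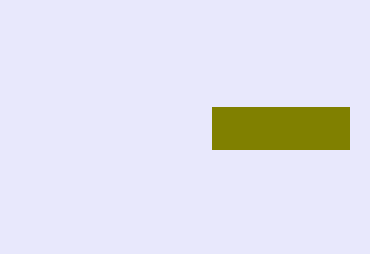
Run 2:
px0 = 212; py0 = 107; px1 = 349; py1 = 149; color = 'olive'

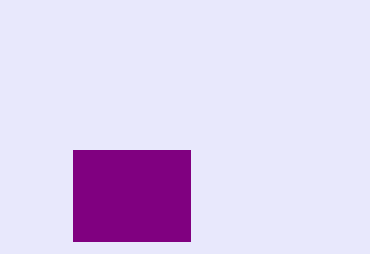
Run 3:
px0 = 73
py0 = 150
px1 = 190
py1 = 241
color = 'purple'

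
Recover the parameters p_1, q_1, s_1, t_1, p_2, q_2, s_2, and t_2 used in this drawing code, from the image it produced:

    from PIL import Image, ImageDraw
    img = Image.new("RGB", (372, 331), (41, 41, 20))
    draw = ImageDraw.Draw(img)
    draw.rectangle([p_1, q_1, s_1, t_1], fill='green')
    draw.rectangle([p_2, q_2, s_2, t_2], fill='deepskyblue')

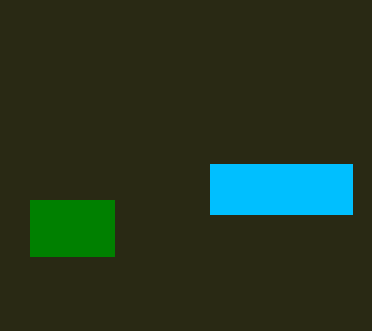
p_1 = 30; q_1 = 200; s_1 = 114; t_1 = 256; p_2 = 210; q_2 = 164; s_2 = 352; t_2 = 214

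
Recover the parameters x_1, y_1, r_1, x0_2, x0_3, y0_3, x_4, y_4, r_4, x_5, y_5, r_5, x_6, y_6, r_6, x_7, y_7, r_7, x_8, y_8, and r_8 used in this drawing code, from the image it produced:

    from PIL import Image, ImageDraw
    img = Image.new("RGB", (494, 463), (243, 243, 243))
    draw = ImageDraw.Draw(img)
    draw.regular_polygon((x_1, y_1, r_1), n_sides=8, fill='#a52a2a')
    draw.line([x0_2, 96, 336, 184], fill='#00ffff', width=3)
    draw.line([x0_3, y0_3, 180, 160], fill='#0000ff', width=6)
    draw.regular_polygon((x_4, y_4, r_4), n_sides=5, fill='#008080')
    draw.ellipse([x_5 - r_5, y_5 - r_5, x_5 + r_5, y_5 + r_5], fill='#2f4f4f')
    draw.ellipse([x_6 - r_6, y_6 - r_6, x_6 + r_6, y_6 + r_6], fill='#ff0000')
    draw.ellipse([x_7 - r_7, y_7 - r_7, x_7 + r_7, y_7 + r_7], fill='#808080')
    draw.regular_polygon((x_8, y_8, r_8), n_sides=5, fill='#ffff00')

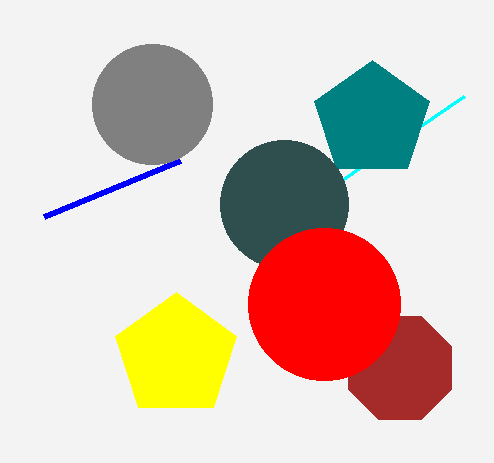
x_1 = 400
y_1 = 368
r_1 = 56
x0_2 = 464
x0_3 = 44
y0_3 = 216
x_4 = 372
y_4 = 120
r_4 = 60
x_5 = 284
y_5 = 204
r_5 = 64
x_6 = 324
y_6 = 304
r_6 = 76
x_7 = 152
y_7 = 104
r_7 = 60
x_8 = 176
y_8 = 356
r_8 = 64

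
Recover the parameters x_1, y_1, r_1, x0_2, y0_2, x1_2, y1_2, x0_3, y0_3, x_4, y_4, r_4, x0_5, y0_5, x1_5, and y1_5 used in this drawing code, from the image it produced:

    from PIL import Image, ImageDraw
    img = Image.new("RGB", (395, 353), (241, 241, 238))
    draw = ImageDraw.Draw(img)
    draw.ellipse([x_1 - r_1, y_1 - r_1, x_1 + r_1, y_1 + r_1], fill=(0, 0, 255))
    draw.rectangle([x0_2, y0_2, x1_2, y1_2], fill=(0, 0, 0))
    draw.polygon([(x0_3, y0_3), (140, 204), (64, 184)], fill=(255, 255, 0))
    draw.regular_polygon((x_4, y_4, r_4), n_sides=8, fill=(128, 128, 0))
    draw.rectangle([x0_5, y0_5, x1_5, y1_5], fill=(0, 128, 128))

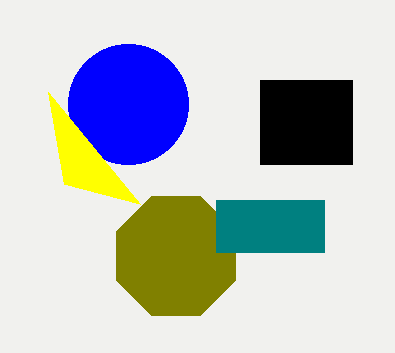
x_1 = 128, y_1 = 104, r_1 = 60, x0_2 = 260, y0_2 = 80, x1_2 = 352, y1_2 = 164, x0_3 = 48, y0_3 = 92, x_4 = 176, y_4 = 256, r_4 = 64, x0_5 = 216, y0_5 = 200, x1_5 = 324, y1_5 = 252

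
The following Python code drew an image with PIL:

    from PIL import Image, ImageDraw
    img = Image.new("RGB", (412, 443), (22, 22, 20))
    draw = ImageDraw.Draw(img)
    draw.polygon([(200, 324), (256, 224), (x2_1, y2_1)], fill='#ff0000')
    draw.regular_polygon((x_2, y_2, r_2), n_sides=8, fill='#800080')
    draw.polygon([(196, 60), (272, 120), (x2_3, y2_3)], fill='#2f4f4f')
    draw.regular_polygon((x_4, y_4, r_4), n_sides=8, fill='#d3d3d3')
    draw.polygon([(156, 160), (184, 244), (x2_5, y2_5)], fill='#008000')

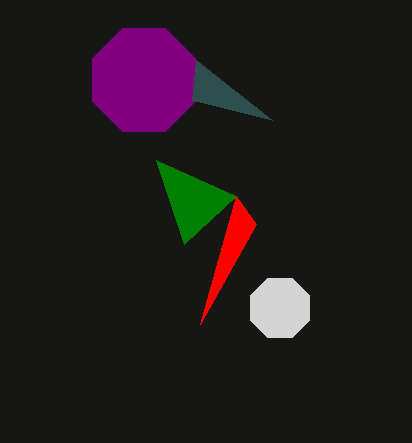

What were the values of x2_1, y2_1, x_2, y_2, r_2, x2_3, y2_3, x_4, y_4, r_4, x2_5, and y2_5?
x2_1 = 236; y2_1 = 196; x_2 = 144; y_2 = 80; r_2 = 56; x2_3 = 192; y2_3 = 100; x_4 = 280; y_4 = 308; r_4 = 32; x2_5 = 236; y2_5 = 196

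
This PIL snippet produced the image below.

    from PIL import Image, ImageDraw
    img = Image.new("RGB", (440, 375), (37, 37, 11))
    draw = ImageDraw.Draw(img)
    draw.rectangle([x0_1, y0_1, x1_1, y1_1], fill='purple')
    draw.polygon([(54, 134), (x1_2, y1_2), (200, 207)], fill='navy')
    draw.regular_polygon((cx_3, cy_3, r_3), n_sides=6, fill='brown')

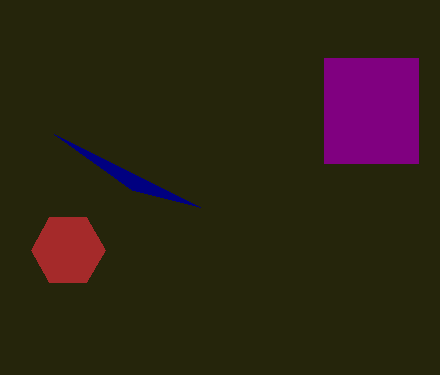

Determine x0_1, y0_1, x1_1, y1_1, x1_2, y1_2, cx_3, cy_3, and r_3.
x0_1 = 324, y0_1 = 58, x1_1 = 418, y1_1 = 163, x1_2 = 132, y1_2 = 190, cx_3 = 68, cy_3 = 250, r_3 = 37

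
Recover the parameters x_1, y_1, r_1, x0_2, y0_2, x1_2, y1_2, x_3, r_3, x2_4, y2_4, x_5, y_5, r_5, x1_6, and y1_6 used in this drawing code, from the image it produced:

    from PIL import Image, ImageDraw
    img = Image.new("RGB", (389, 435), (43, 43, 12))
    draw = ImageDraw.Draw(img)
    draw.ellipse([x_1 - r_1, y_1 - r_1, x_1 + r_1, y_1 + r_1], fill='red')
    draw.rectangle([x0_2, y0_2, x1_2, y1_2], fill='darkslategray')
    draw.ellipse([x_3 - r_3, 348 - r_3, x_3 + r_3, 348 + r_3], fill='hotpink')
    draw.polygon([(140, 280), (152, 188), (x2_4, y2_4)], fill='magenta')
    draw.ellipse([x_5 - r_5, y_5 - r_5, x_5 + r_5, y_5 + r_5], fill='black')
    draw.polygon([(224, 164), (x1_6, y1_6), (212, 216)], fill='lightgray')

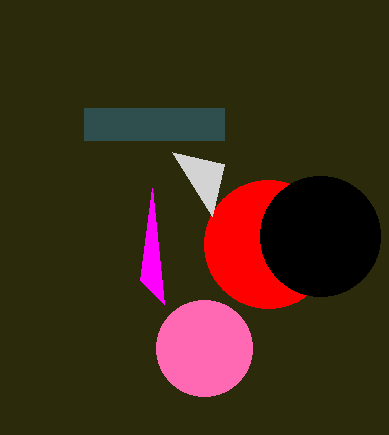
x_1 = 268
y_1 = 244
r_1 = 64
x0_2 = 84
y0_2 = 108
x1_2 = 224
y1_2 = 140
x_3 = 204
r_3 = 48
x2_4 = 164
y2_4 = 304
x_5 = 320
y_5 = 236
r_5 = 60
x1_6 = 172
y1_6 = 152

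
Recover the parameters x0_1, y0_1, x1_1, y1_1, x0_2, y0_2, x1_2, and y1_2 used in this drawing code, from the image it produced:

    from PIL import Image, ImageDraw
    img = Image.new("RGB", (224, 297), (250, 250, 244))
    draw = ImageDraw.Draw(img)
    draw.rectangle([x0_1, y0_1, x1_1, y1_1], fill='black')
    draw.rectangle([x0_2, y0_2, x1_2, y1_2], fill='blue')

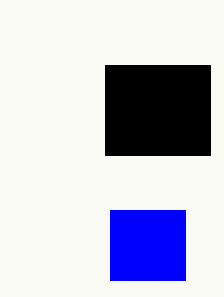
x0_1 = 105; y0_1 = 65; x1_1 = 210; y1_1 = 155; x0_2 = 110; y0_2 = 210; x1_2 = 185; y1_2 = 280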